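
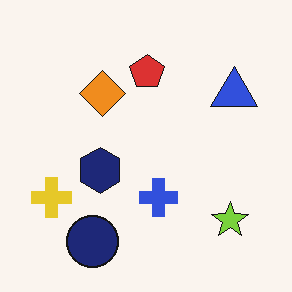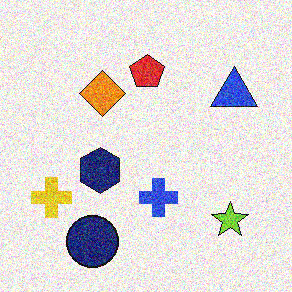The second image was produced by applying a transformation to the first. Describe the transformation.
Degraded with a thick layer of grain.

Random speckle covers the whole image, including the flat background.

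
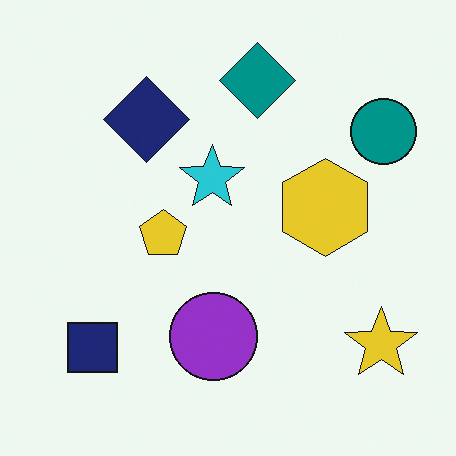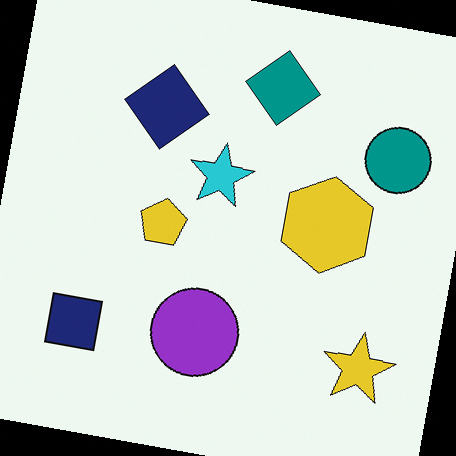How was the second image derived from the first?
The second image is the first rotated clockwise by a small amount.

Every shape is tilted by the same angle and the image corners show triangular fill wedges — a whole-image rotation by a non-right angle.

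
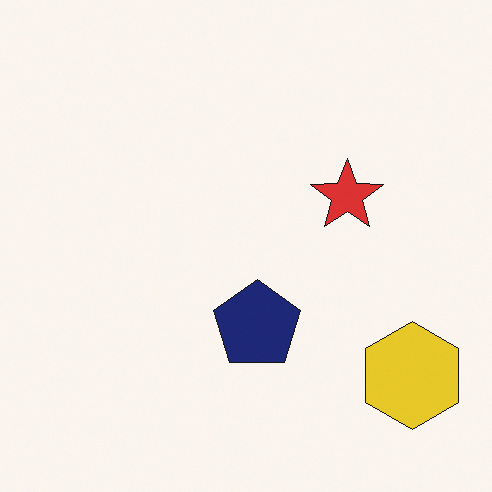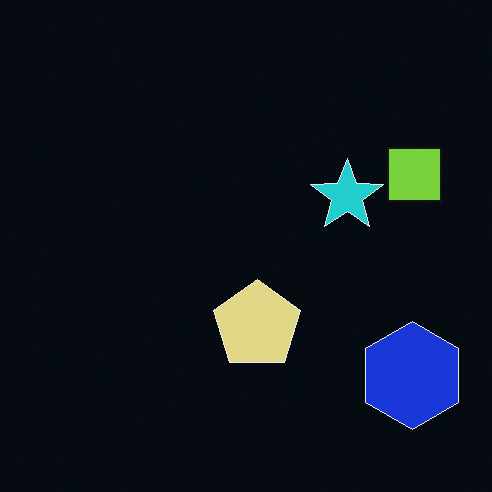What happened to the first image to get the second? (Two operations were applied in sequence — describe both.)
The image was color-inverted (negative), then overlaid with an additional lime square.

The light background has become dark and every shape's color is its complement — a photographic negative. A lime square appears in the second image that is absent from the first.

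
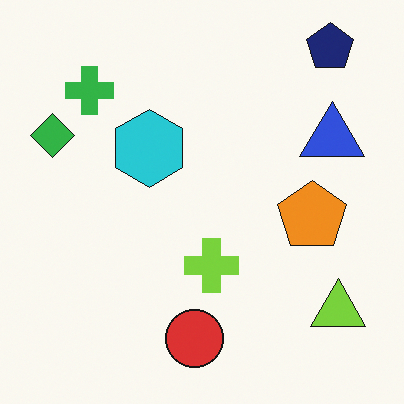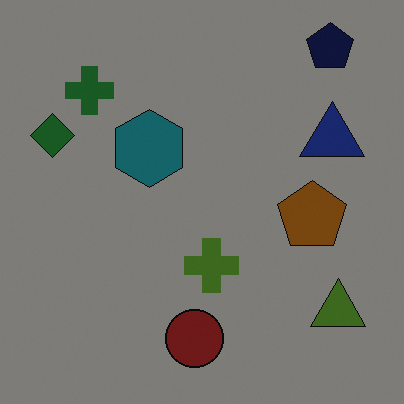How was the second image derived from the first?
The image was substantially darkened.

Every pixel — background and shapes alike — is uniformly darkened.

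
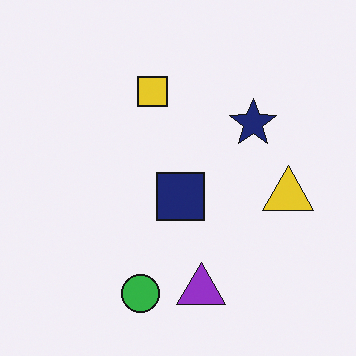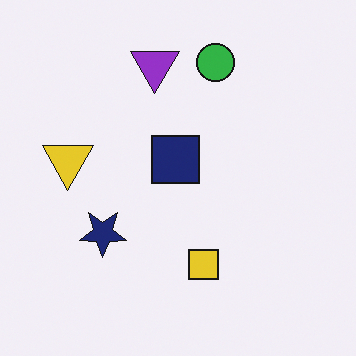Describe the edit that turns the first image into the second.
This is the original image rotated 180°.

The green circle sits in the bottom of the first image and the top of the second — consistent with a whole-image 180° rotation.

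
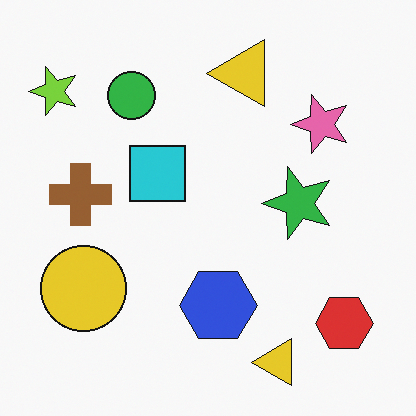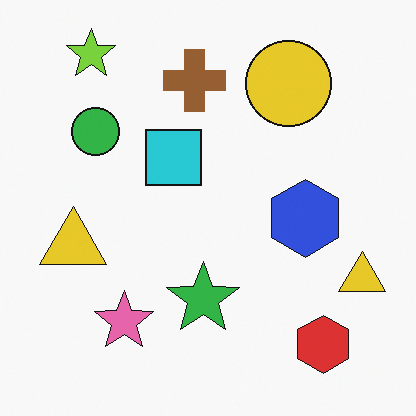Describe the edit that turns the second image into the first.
Transposed (reflected across the top-left ↔ bottom-right diagonal).

Shapes have swapped their row and column positions — what was in the top-right is now in the bottom-left — a diagonal reflection.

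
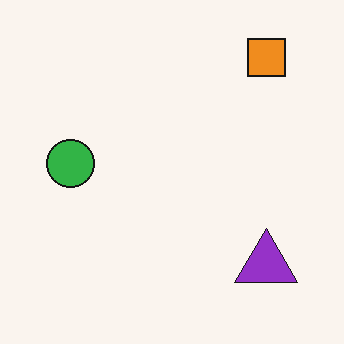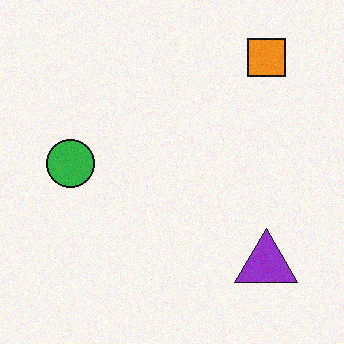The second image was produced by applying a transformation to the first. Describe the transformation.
It was degraded with light additive noise.

Random speckle covers the whole image, including the flat background.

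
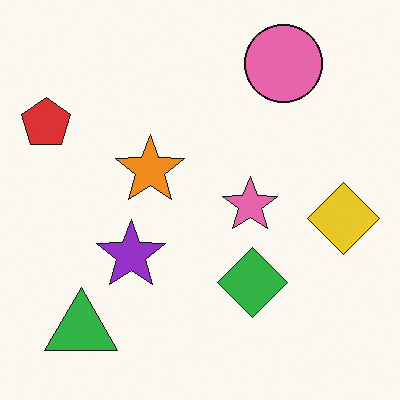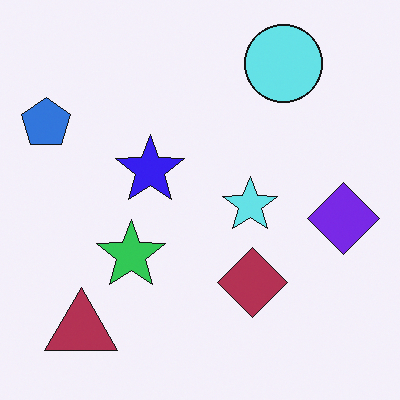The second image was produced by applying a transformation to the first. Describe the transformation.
Hue-shifted by a large amount.

Every shape's color has rotated by the same amount around the hue wheel — a uniform hue shift.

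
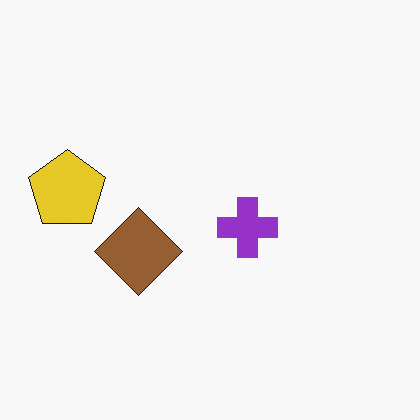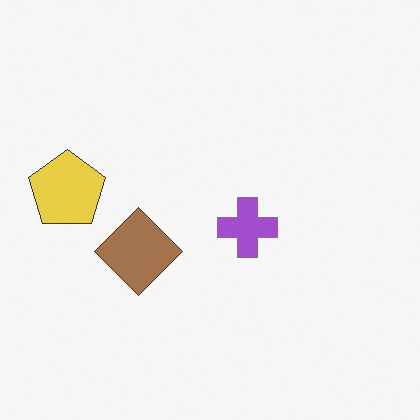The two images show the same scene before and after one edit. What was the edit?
It was given slightly reduced contrast.

Tones are pushed toward mid-grey across the whole image — a global contrast change.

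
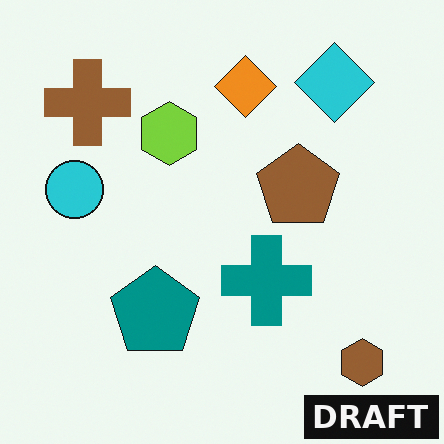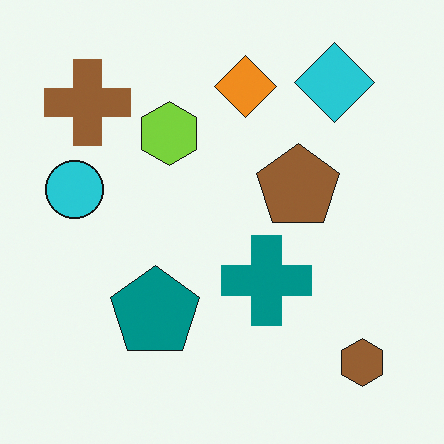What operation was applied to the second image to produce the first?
This is the original image watermarked with the text "DRAFT" in the lower-right corner.

A dark label reading "DRAFT" appears in the lower-right corner.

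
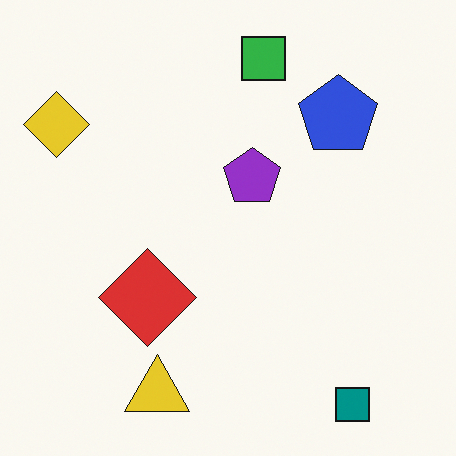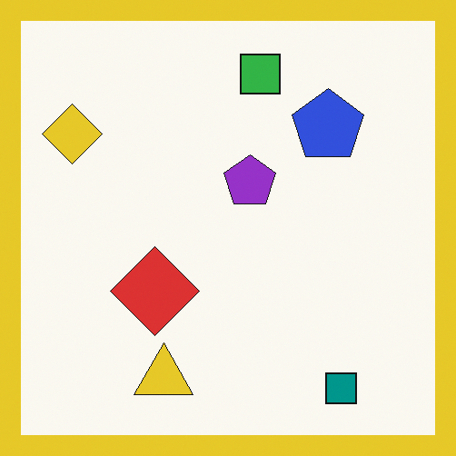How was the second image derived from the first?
It was framed with a yellow border.

A solid yellow frame runs around the edge of the second image, with the content slightly shrunk inside it.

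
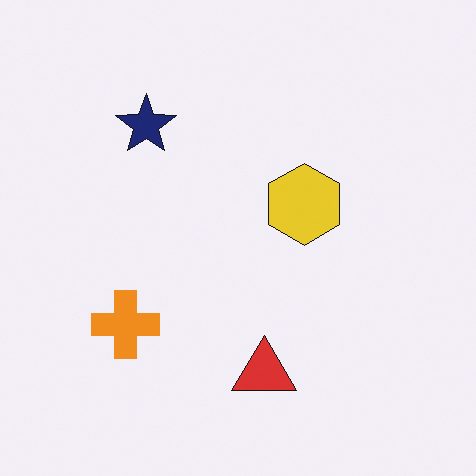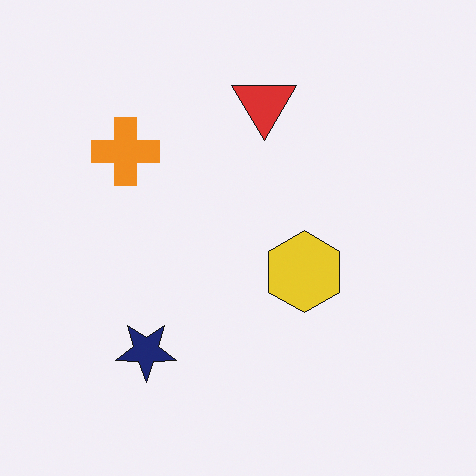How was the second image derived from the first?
This is the original image flipped vertically (top ↔ bottom).

The red triangle is in the bottom of the first image and the top of the second — shapes on opposite sides of the horizontal midline have swapped in a mirror flip.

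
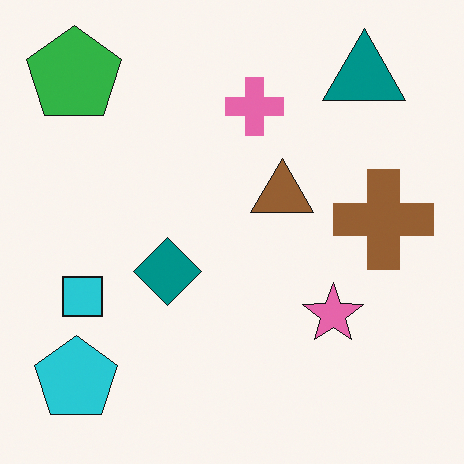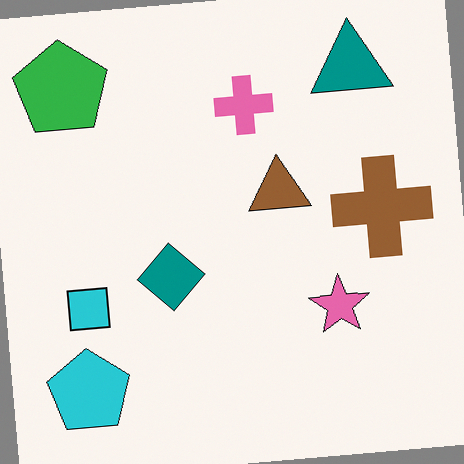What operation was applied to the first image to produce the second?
The image was rotated counter-clockwise by a few degrees.

Every shape is tilted by the same angle and the image corners show triangular fill wedges — a whole-image rotation by a non-right angle.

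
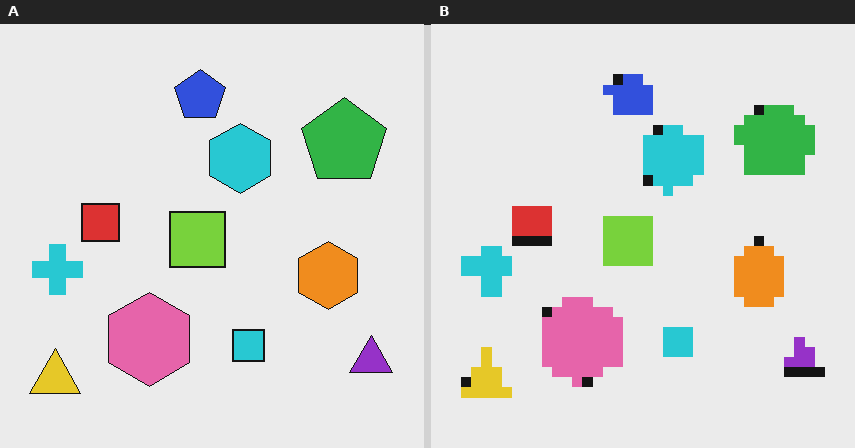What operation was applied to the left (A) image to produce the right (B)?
This is the original image coarsely pixelated.

Shapes are reduced to large square blocks; fine edges and outlines are lost — a downscale-then-upscale (mosaic) effect.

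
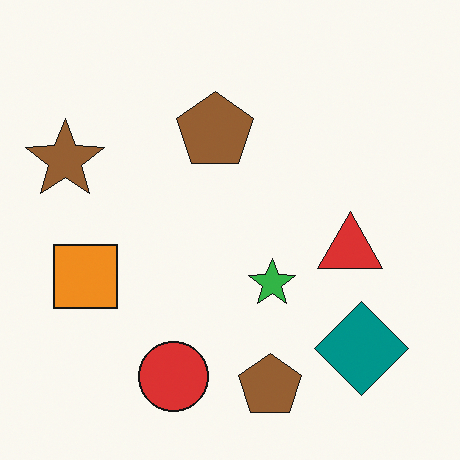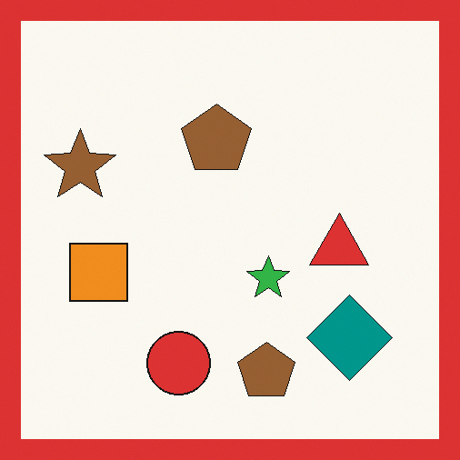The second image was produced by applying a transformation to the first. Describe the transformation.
Framed with a red border.

A solid red frame runs around the edge of the second image, with the content slightly shrunk inside it.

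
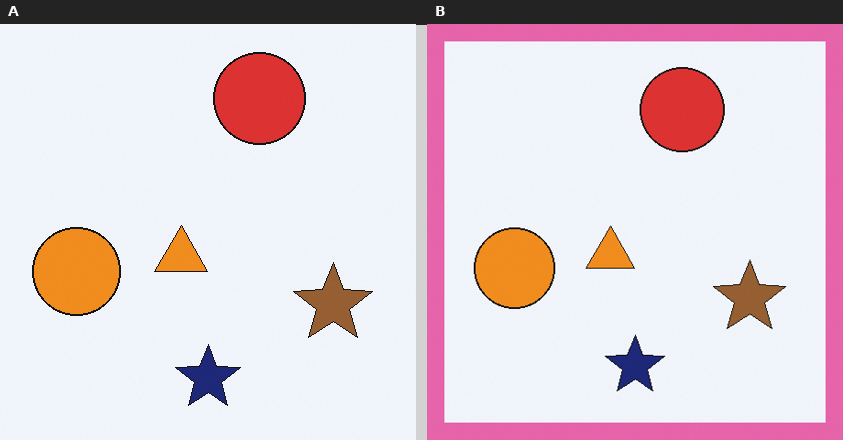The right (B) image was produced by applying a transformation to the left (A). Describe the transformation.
The right (B) image is the left (A) framed with a pink border.

A solid pink frame runs around the edge of the right (B) image, with the content slightly shrunk inside it.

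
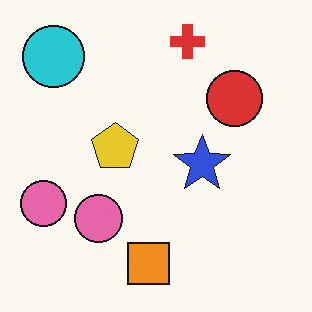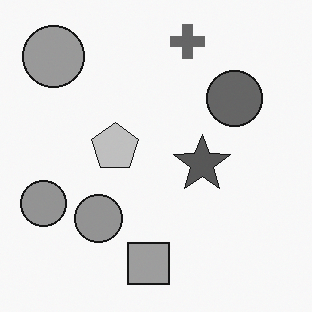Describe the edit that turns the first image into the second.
It was converted to grayscale.

All color is removed — every shape is now a shade of grey.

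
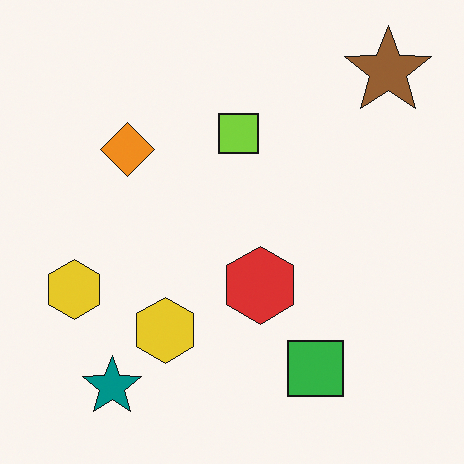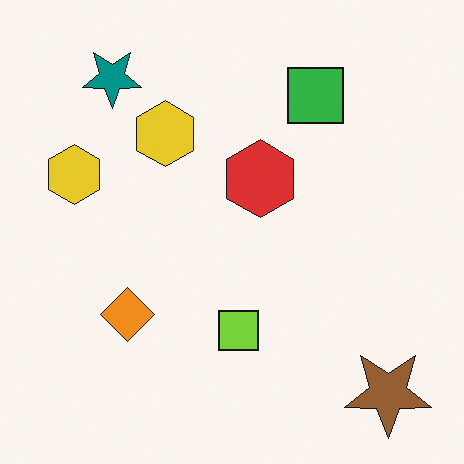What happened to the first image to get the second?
The image was flipped vertically (top ↔ bottom).

The brown star is in the top-right of the first image and the bottom-right of the second — shapes on opposite sides of the horizontal midline have swapped in a mirror flip.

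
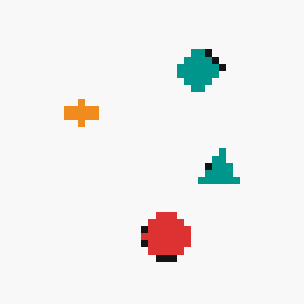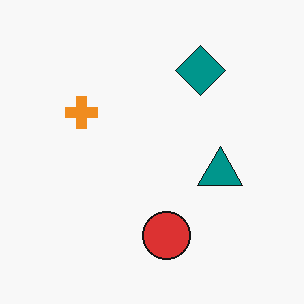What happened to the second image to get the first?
It was moderately pixelated.

Shapes are reduced to large square blocks; fine edges and outlines are lost — a downscale-then-upscale (mosaic) effect.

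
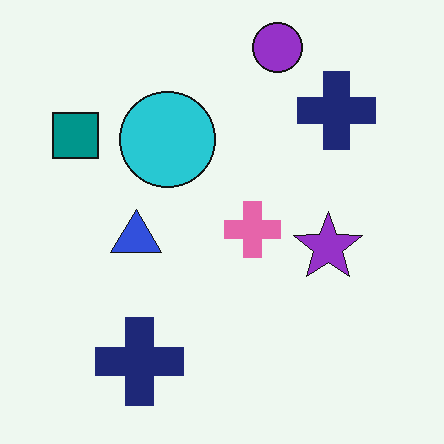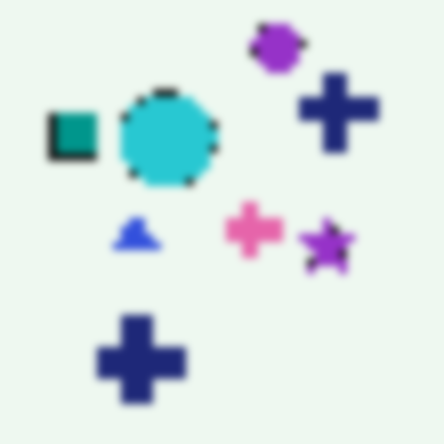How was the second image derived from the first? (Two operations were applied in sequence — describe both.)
The transformation is: moderately pixelated, then moderately blurred.

Shapes are reduced to large square blocks; fine edges and outlines are lost — a downscale-then-upscale (mosaic) effect. Shape edges and outlines are uniformly softened across the whole image.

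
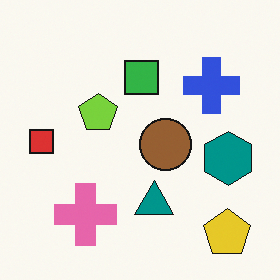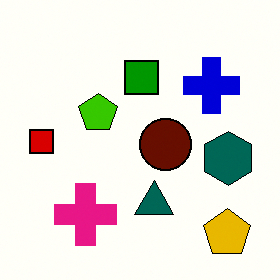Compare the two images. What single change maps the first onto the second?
The transformation is: boosted in contrast.

Tones are pushed away from mid-grey across the whole image — a global contrast change.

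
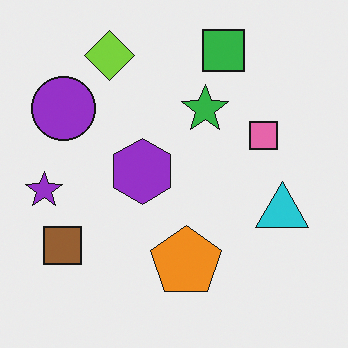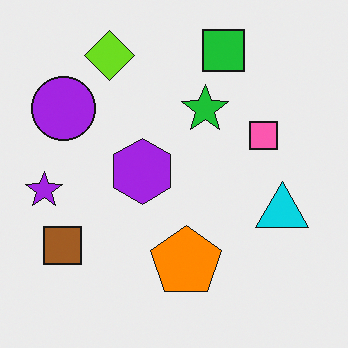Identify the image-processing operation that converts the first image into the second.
The image was slightly oversaturated.

All colors are more vivid — a global saturation change.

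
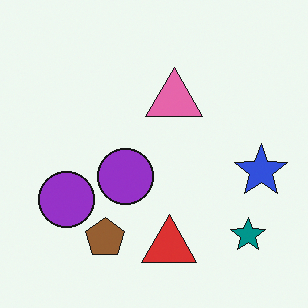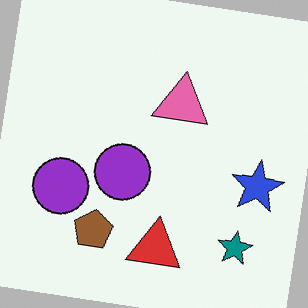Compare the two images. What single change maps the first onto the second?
Rotated clockwise by a slight angle.

Every shape is tilted by the same angle and the image corners show triangular fill wedges — a whole-image rotation by a non-right angle.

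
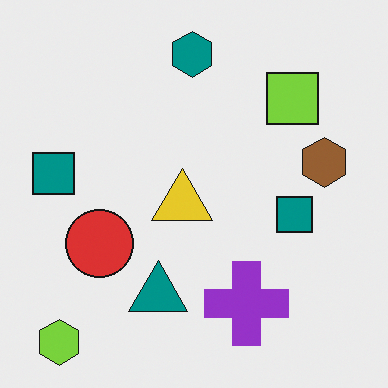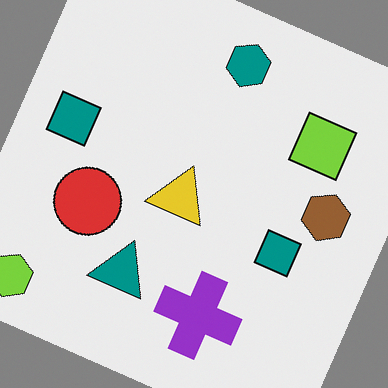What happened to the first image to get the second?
Rotated clockwise by a clearly visible amount.

Every shape is tilted by the same angle and the image corners show triangular fill wedges — a whole-image rotation by a non-right angle.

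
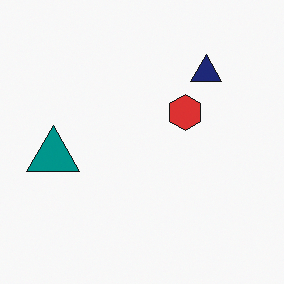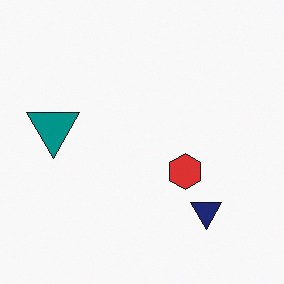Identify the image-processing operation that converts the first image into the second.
This is the original image flipped vertically (top ↔ bottom).

The navy triangle is in the top-right of the first image and the bottom-right of the second — shapes on opposite sides of the horizontal midline have swapped in a mirror flip.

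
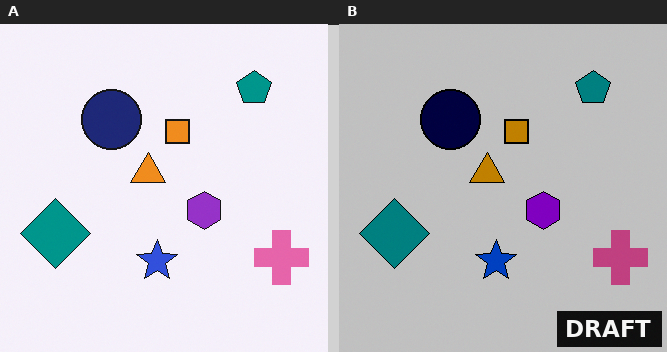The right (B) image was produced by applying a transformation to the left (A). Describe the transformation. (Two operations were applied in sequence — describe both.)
The transformation is: aggressively posterized, then watermarked with the text "DRAFT" in the lower-right corner.

Each flat color has snapped to a coarser quantized level — most visibly, the near-white background has dropped to a flat grey. A dark label reading "DRAFT" appears in the lower-right corner.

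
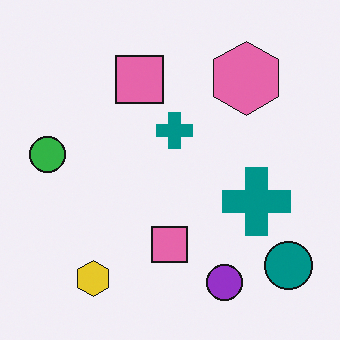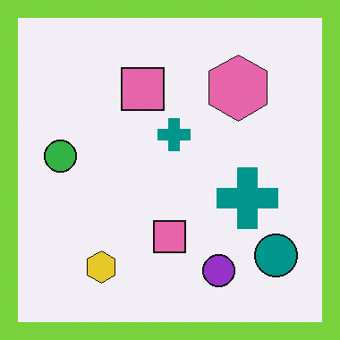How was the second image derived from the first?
The transformation is: framed with a lime border.

A solid lime frame runs around the edge of the second image, with the content slightly shrunk inside it.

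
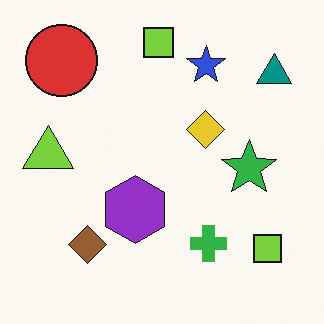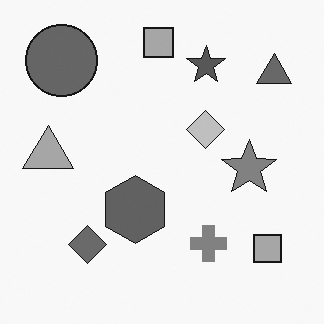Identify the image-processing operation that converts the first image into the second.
The second image is the first converted to grayscale.

All color is removed — every shape is now a shade of grey.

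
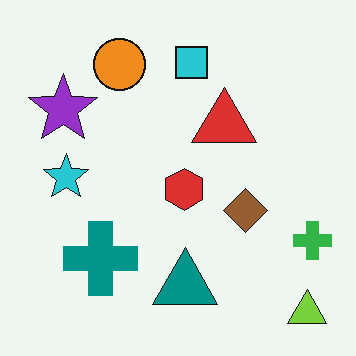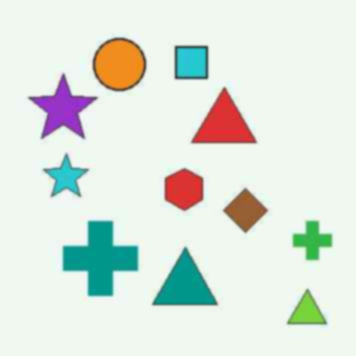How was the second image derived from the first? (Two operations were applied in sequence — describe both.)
The transformation is: JPEG-compressed with visible artifacts, then given a subtle gaussian blur.

Blocky 8×8 compression artifacts appear around shape edges and the flat background shows ringing — characteristic JPEG degradation. Shape edges and outlines are uniformly softened across the whole image.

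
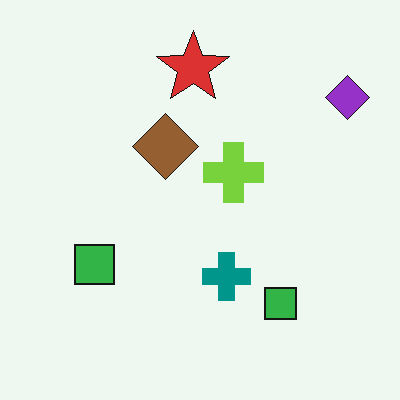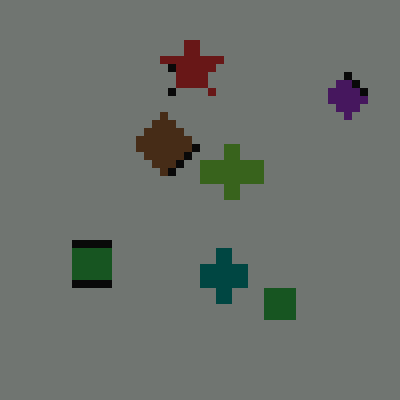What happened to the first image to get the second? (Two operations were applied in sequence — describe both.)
The second image is the first substantially darkened, then pixelated into visible square blocks.

Every pixel — background and shapes alike — is uniformly darkened. Shapes are reduced to large square blocks; fine edges and outlines are lost — a downscale-then-upscale (mosaic) effect.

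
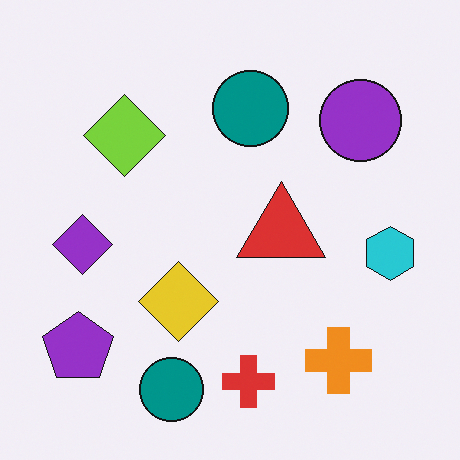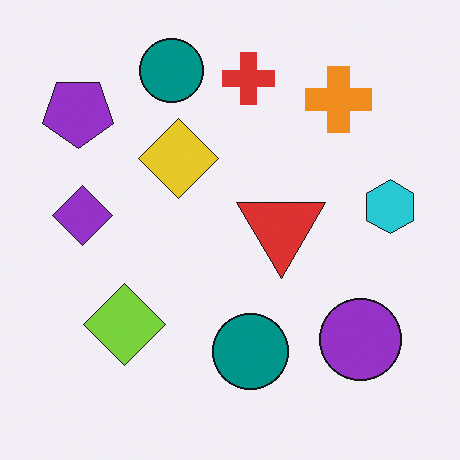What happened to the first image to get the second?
The image was flipped vertically (top ↔ bottom).

The red cross is in the bottom of the first image and the top of the second — shapes on opposite sides of the horizontal midline have swapped in a mirror flip.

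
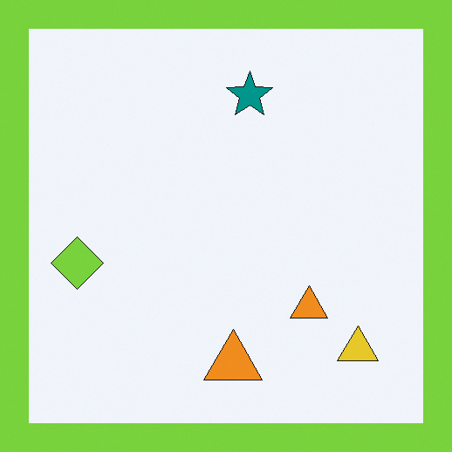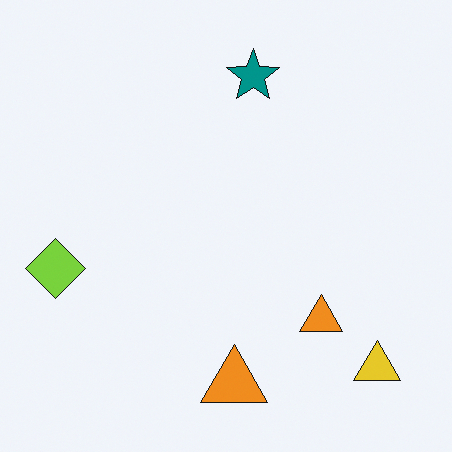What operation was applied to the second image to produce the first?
Framed with a lime border.

A solid lime frame runs around the edge of the first image, with the content slightly shrunk inside it.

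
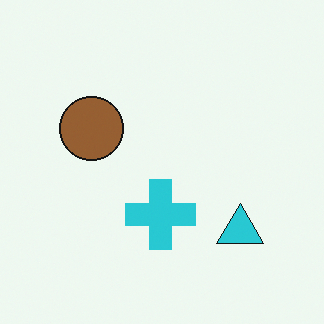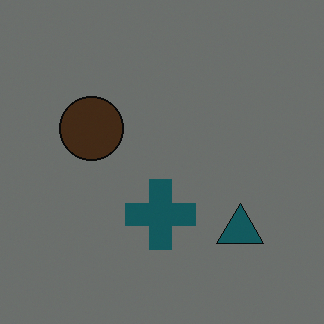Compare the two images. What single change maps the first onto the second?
Substantially darkened.

Every pixel — background and shapes alike — is uniformly darkened.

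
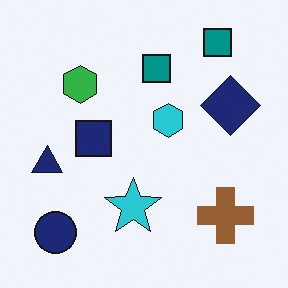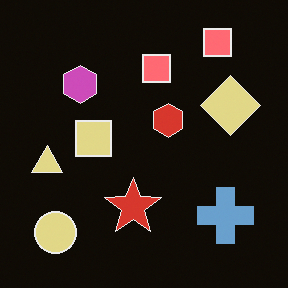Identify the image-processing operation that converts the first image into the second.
It was color-inverted (negative).

The light background has become dark and every shape's color is its complement — a photographic negative.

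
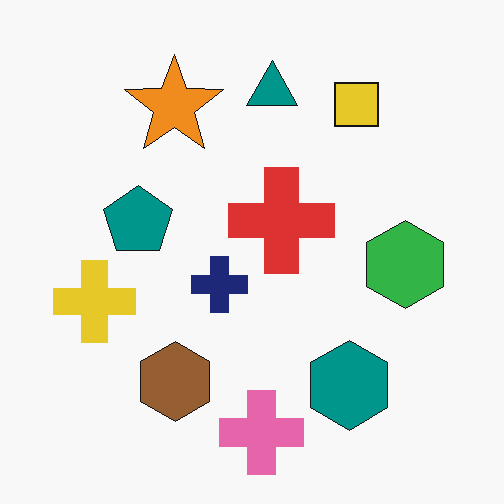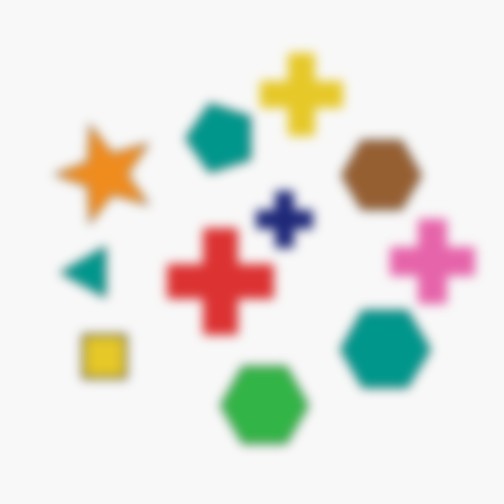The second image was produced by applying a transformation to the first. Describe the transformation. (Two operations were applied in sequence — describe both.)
Strongly gaussian-blurred, then transposed (reflected across the top-left ↔ bottom-right diagonal).

Shape edges and outlines are uniformly softened across the whole image. Shapes have swapped their row and column positions — what was in the top-right is now in the bottom-left — a diagonal reflection.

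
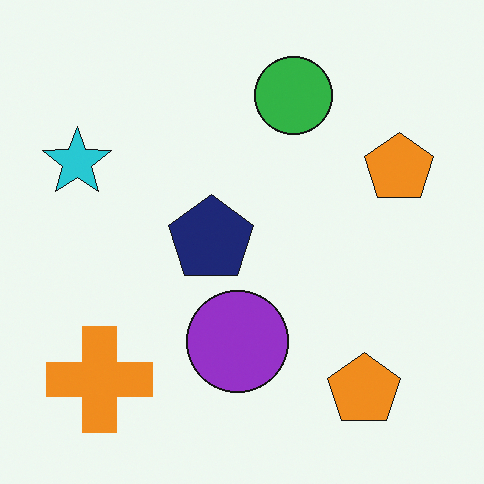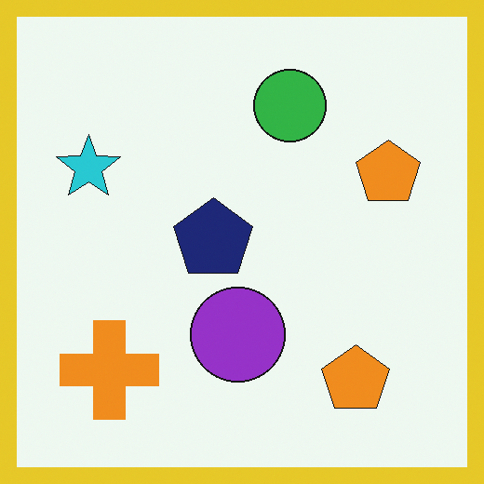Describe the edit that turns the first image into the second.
The transformation is: framed with a yellow border.

A solid yellow frame runs around the edge of the second image, with the content slightly shrunk inside it.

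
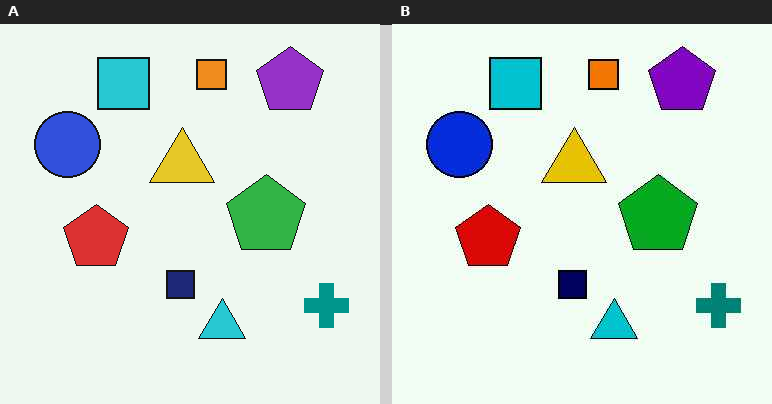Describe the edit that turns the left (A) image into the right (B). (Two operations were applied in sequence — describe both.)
The transformation is: given slightly increased contrast, then given moderate JPEG compression.

Tones are pushed away from mid-grey across the whole image — a global contrast change. Blocky 8×8 compression artifacts appear around shape edges and the flat background shows ringing — characteristic JPEG degradation.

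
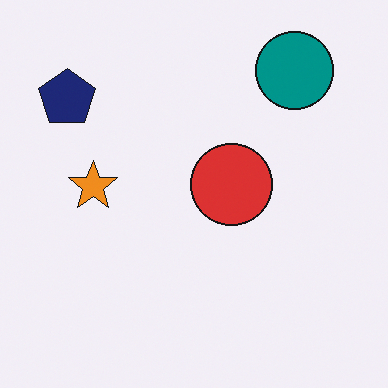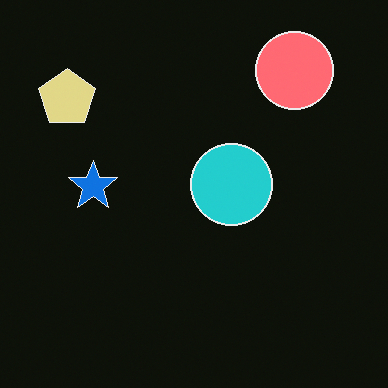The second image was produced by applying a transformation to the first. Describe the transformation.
This is the original image color-inverted (negative).

The light background has become dark and every shape's color is its complement — a photographic negative.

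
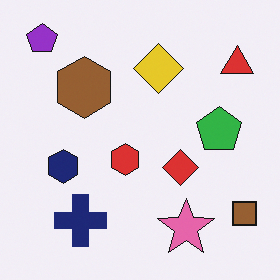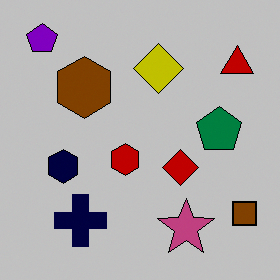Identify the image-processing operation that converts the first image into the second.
The image was heavily posterized to just a handful of flat colors.

Each flat color has snapped to a coarser quantized level — most visibly, the near-white background has dropped to a flat grey.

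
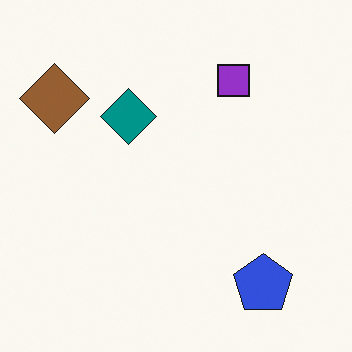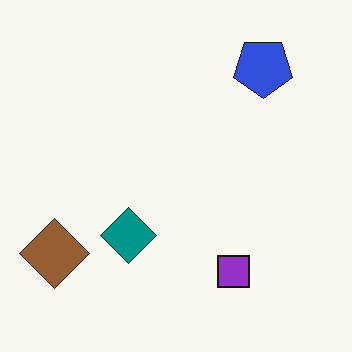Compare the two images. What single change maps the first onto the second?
This is the original image flipped vertically (top ↔ bottom).

The blue pentagon is in the bottom-right of the first image and the top-right of the second — shapes on opposite sides of the horizontal midline have swapped in a mirror flip.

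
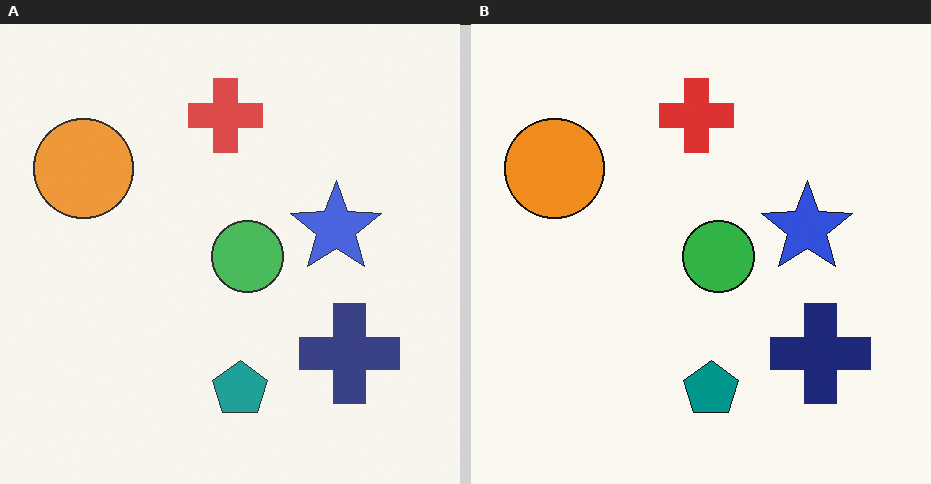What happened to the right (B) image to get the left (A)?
Given slightly reduced contrast.

Tones are pushed toward mid-grey across the whole image — a global contrast change.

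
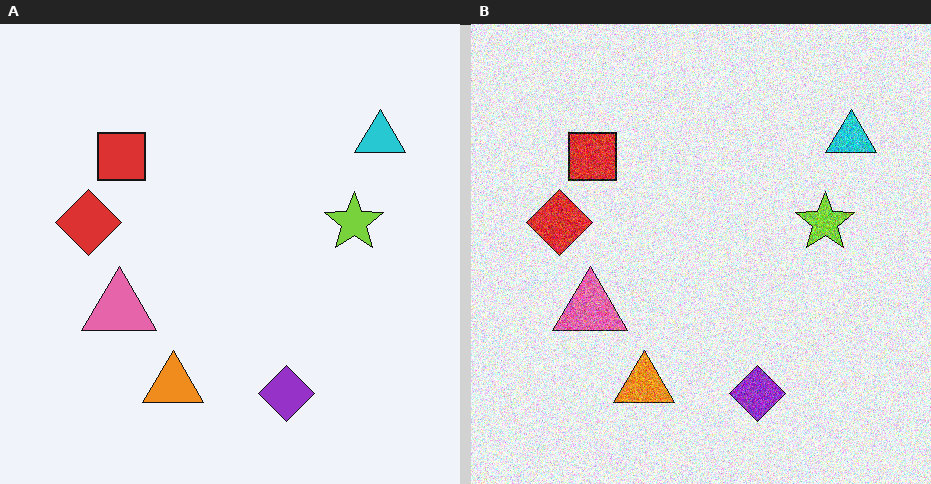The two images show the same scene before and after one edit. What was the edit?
The right (B) image is the left (A) degraded with heavy additive noise.

Random speckle covers the whole image, including the flat background.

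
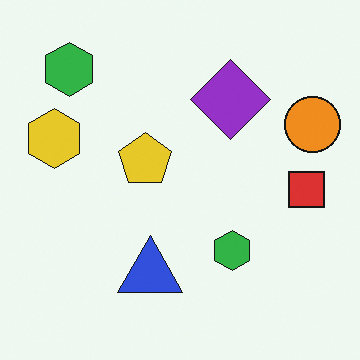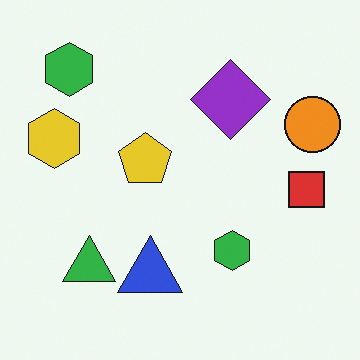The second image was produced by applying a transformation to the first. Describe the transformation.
It was overlaid with an additional green triangle.

A green triangle appears in the second image that is absent from the first.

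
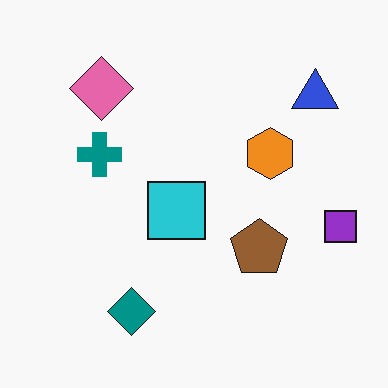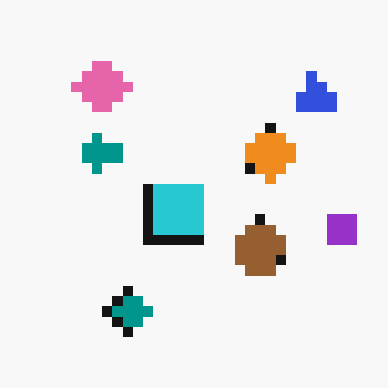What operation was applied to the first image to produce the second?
The second image is the first coarsely pixelated.

Shapes are reduced to large square blocks; fine edges and outlines are lost — a downscale-then-upscale (mosaic) effect.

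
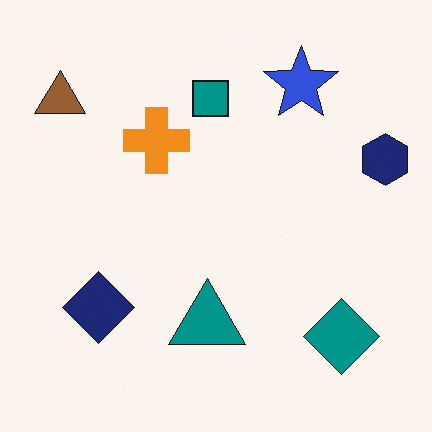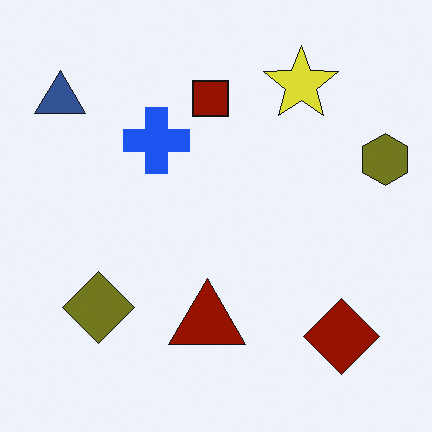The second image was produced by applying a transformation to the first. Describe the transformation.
It was hue-shifted by a large amount.

Every shape's color has rotated by the same amount around the hue wheel — a uniform hue shift.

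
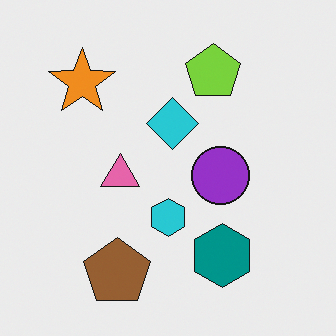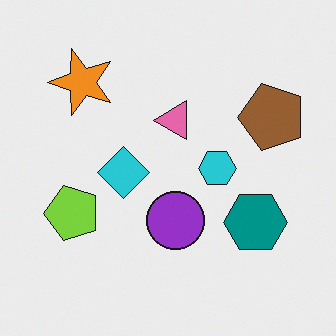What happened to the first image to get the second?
This is the original image transposed (reflected across the top-left ↔ bottom-right diagonal).

Shapes have swapped their row and column positions — what was in the top-right is now in the bottom-left — a diagonal reflection.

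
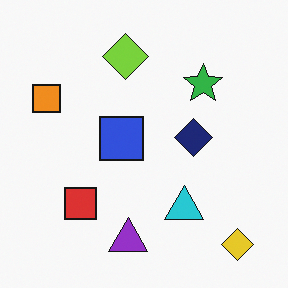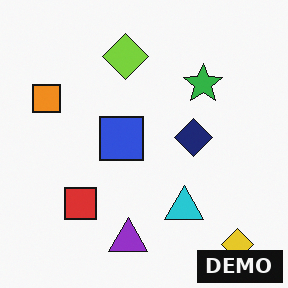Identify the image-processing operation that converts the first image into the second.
This is the original image watermarked with the text "DEMO" in the lower-right corner.

A dark label reading "DEMO" appears in the lower-right corner.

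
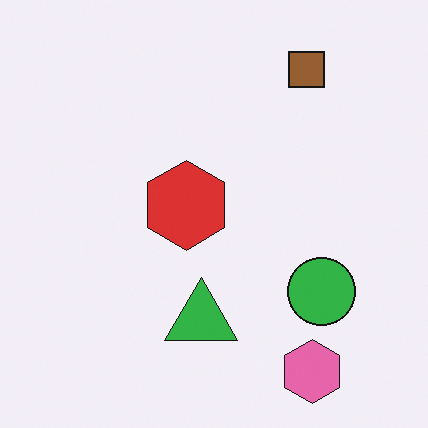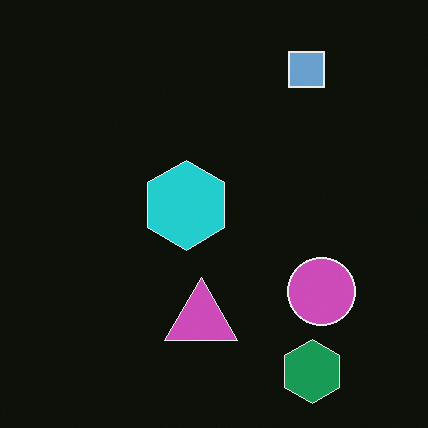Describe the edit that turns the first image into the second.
The transformation is: color-inverted (negative).

The light background has become dark and every shape's color is its complement — a photographic negative.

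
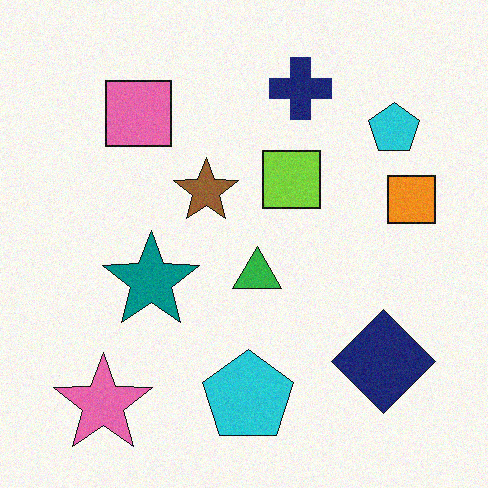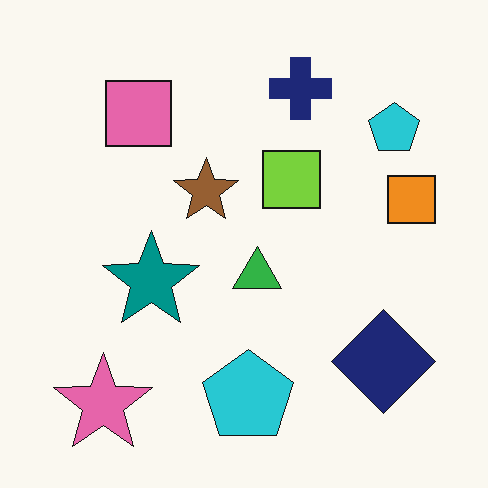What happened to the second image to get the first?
The image was degraded with light additive noise.

Random speckle covers the whole image, including the flat background.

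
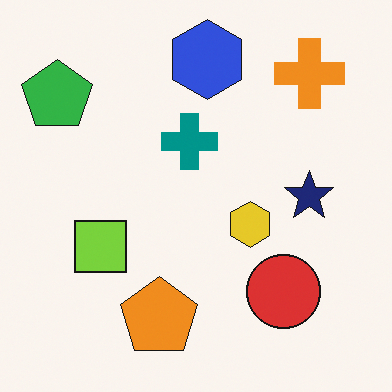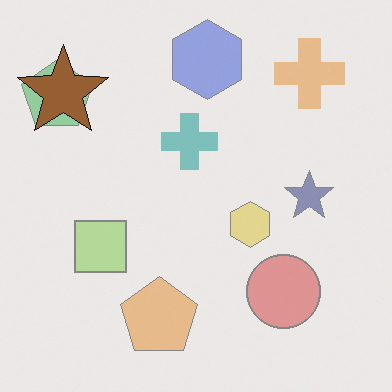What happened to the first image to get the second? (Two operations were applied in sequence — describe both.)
The image was given much lower contrast, then overlaid with an additional brown star.

Tones are pushed toward mid-grey across the whole image — a global contrast change. A brown star appears in the second image that is absent from the first.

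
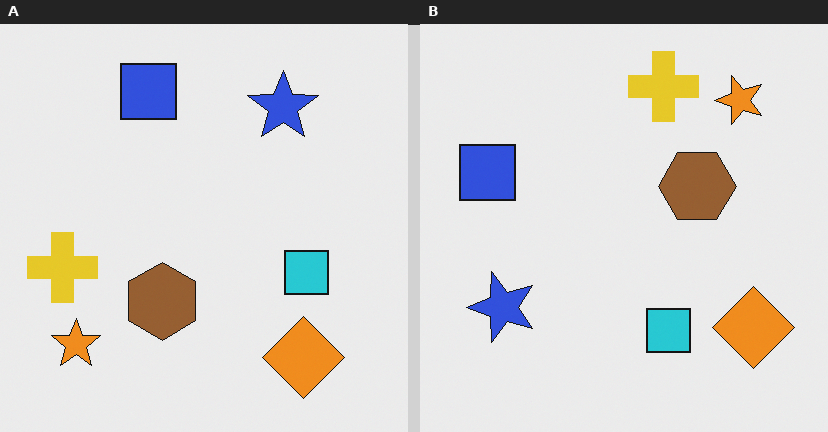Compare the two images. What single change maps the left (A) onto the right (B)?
The transformation is: transposed (reflected across the top-left ↔ bottom-right diagonal).

Shapes have swapped their row and column positions — what was in the top-right is now in the bottom-left — a diagonal reflection.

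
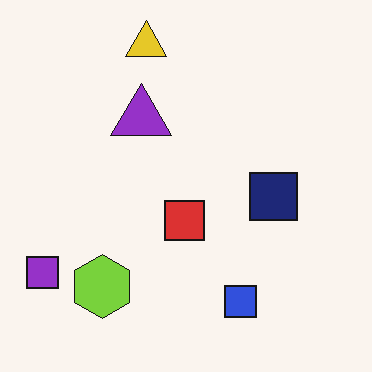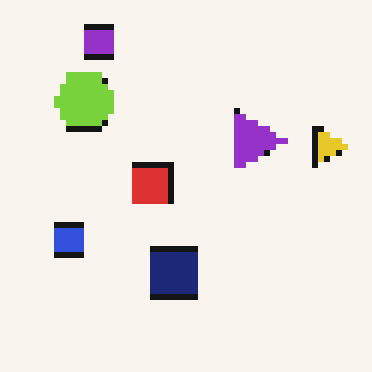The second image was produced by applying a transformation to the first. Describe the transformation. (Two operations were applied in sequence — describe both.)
The transformation is: rotated 90° clockwise, then moderately pixelated.

The purple square sits in the bottom-left of the first image and the top-left of the second — consistent with a whole-image 90° clockwise rotation. Shapes are reduced to large square blocks; fine edges and outlines are lost — a downscale-then-upscale (mosaic) effect.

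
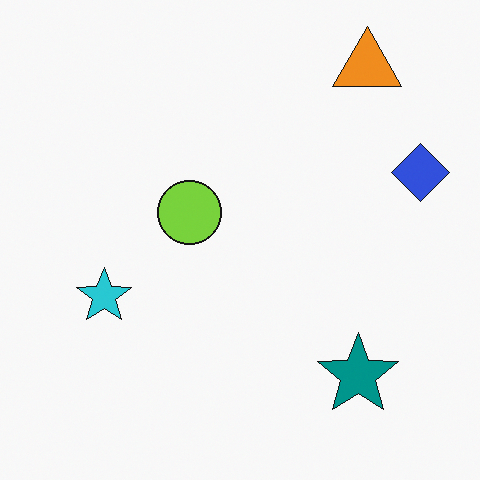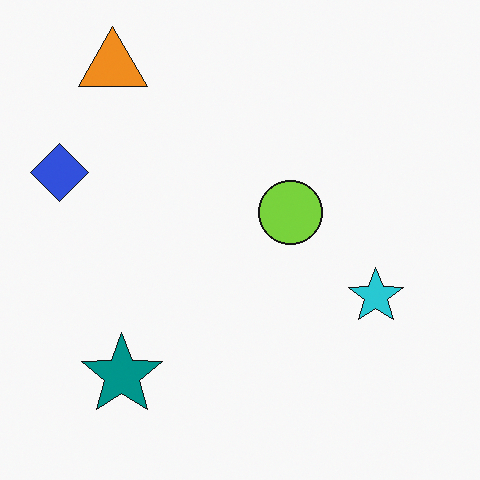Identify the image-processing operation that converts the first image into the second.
The image was flipped horizontally (left ↔ right).

The blue diamond is in the right of the first image and the left of the second — shapes on opposite sides of the vertical midline have swapped in a mirror flip.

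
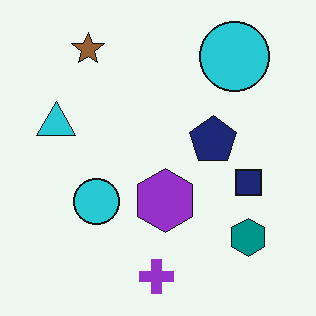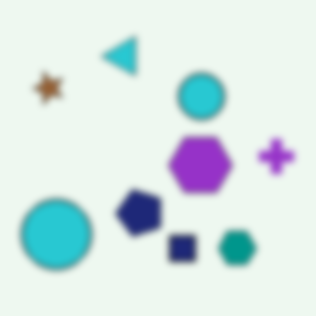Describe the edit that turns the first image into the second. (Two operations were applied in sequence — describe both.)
This is the original image transposed (reflected across the top-left ↔ bottom-right diagonal), then noticeably gaussian-blurred.

Shapes have swapped their row and column positions — what was in the top-right is now in the bottom-left — a diagonal reflection. Shape edges and outlines are uniformly softened across the whole image.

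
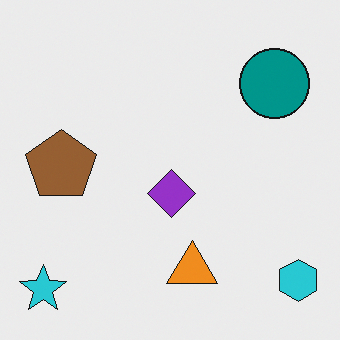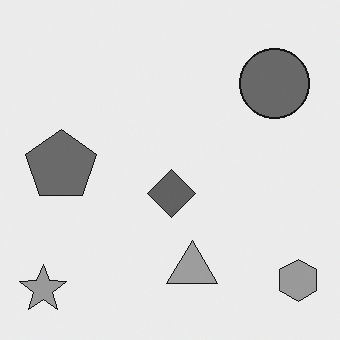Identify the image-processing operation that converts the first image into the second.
The transformation is: converted to grayscale.

All color is removed — every shape is now a shade of grey.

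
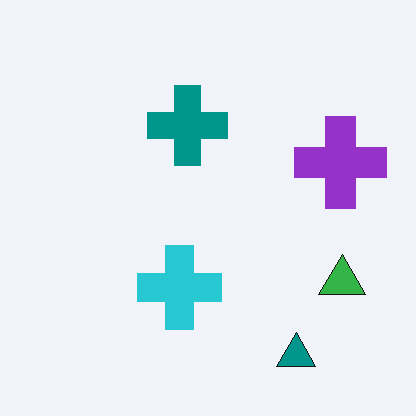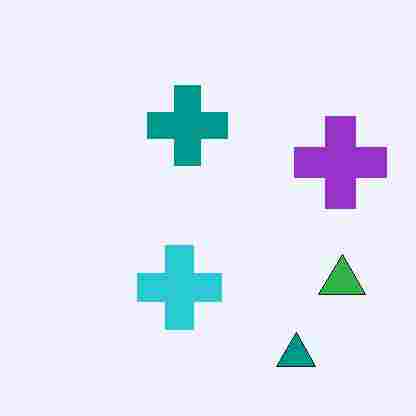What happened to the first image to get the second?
The second image is the first heavily JPEG-compressed with obvious blocking artifacts.

Blocky 8×8 compression artifacts appear around shape edges and the flat background shows ringing — characteristic JPEG degradation.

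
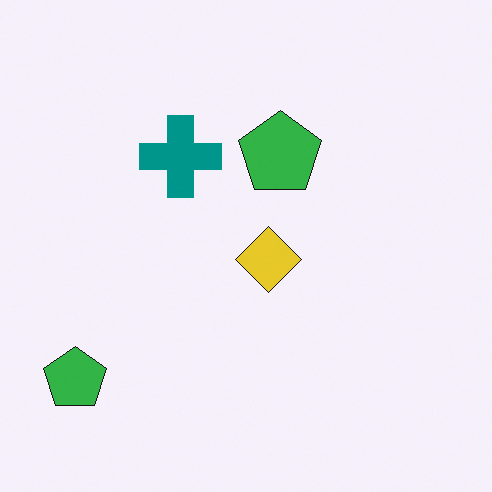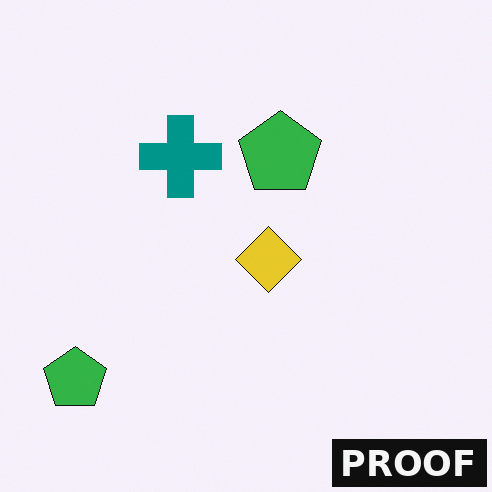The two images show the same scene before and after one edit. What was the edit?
The transformation is: watermarked with the text "PROOF" in the lower-right corner.

A dark label reading "PROOF" appears in the lower-right corner.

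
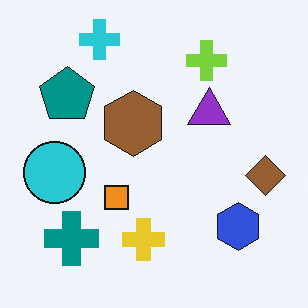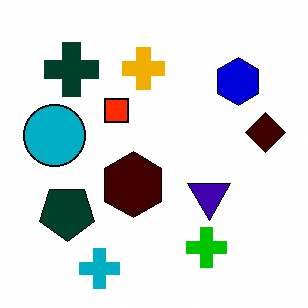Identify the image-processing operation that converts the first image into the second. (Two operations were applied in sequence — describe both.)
The second image is the first given much higher contrast, then flipped vertically (top ↔ bottom).

Tones are pushed away from mid-grey across the whole image — a global contrast change. The cyan cross is in the top-left of the first image and the bottom-left of the second — shapes on opposite sides of the horizontal midline have swapped in a mirror flip.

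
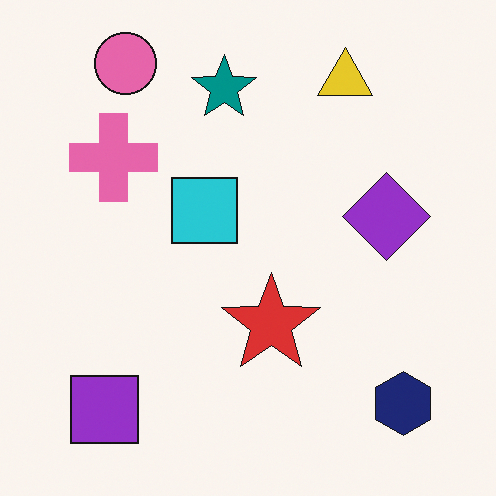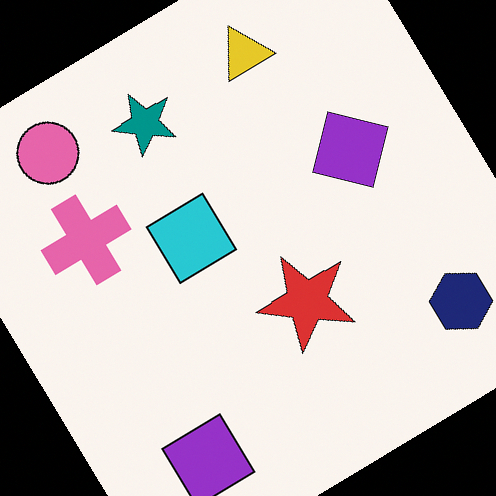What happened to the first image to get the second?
Rotated counter-clockwise by a large amount — several tens of degrees.

Every shape is tilted by the same angle and the image corners show triangular fill wedges — a whole-image rotation by a non-right angle.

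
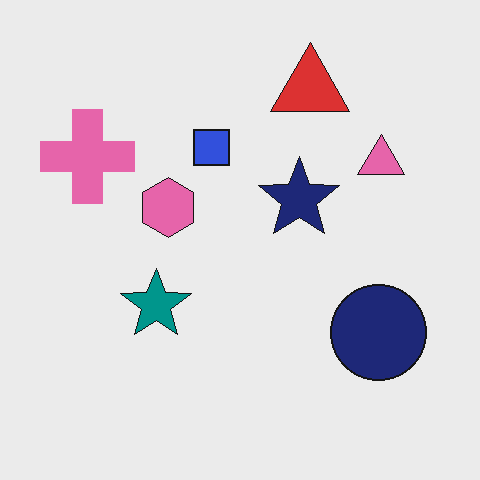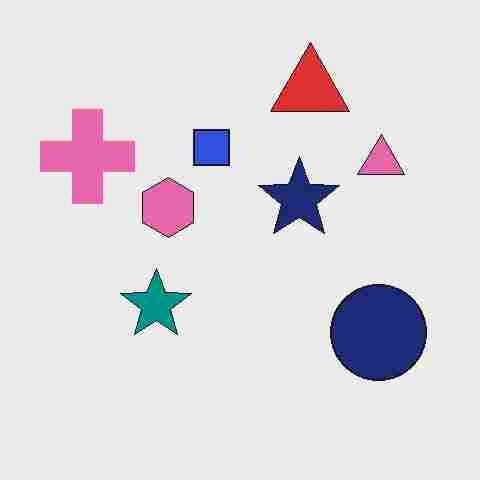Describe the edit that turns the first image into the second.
This is the original image degraded with heavy JPEG compression.

Blocky 8×8 compression artifacts appear around shape edges and the flat background shows ringing — characteristic JPEG degradation.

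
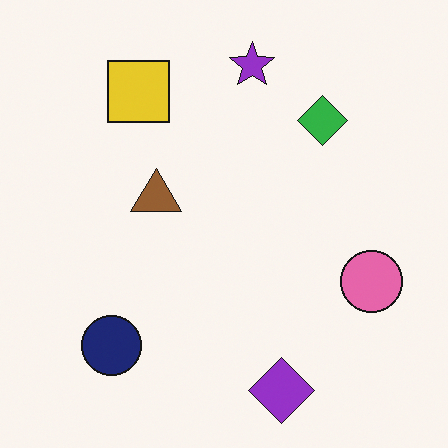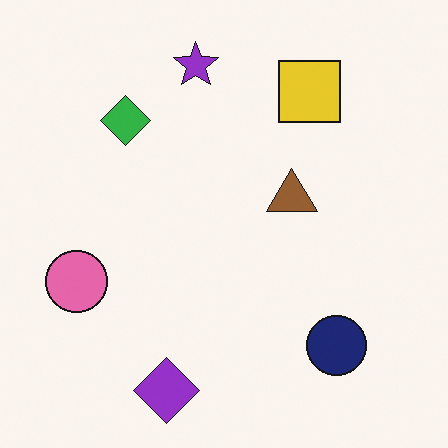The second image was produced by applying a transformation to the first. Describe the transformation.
It was flipped horizontally (left ↔ right).

The pink circle is in the right of the first image and the left of the second — shapes on opposite sides of the vertical midline have swapped in a mirror flip.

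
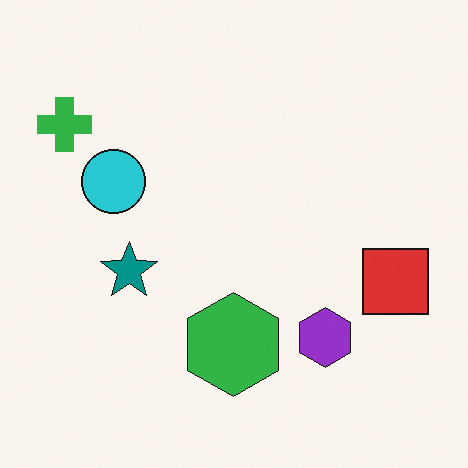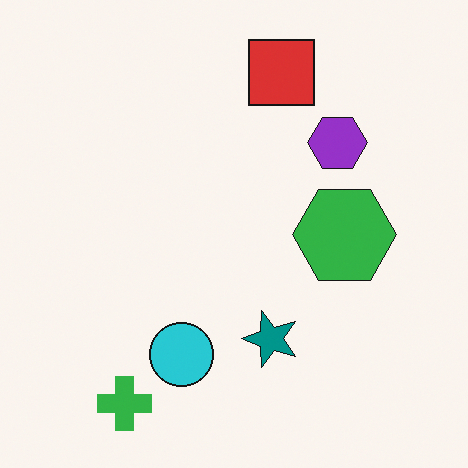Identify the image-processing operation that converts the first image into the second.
The second image is the first rotated 90° counter-clockwise.

The green cross sits in the top-left of the first image and the bottom-left of the second — consistent with a whole-image 90° counter-clockwise rotation.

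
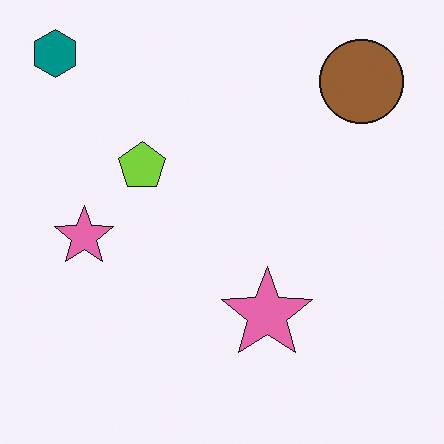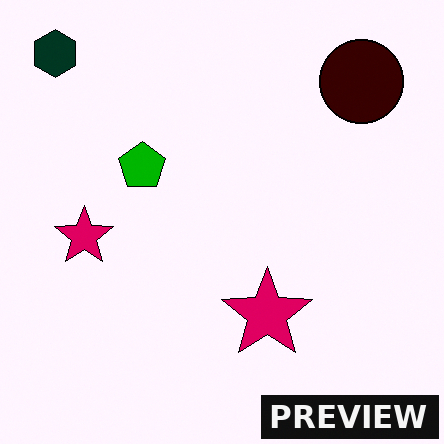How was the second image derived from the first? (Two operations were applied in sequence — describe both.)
Given much higher contrast, then watermarked with the text "PREVIEW" in the lower-right corner.

Tones are pushed away from mid-grey across the whole image — a global contrast change. A dark label reading "PREVIEW" appears in the lower-right corner.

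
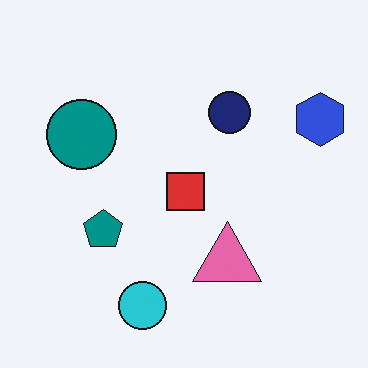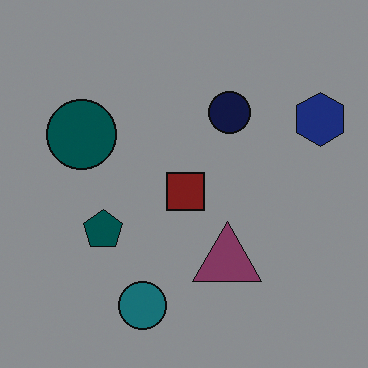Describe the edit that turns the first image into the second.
The second image is the first noticeably darkened.

Every pixel — background and shapes alike — is uniformly darkened.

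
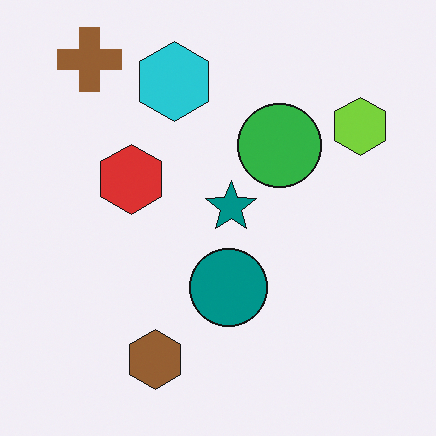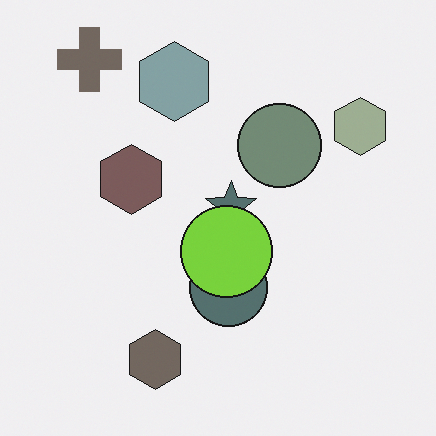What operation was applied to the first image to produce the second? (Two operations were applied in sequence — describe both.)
It was heavily desaturated, then overlaid with an additional lime circle.

All colors are more muted and greyish — a global saturation change. A lime circle appears in the second image that is absent from the first.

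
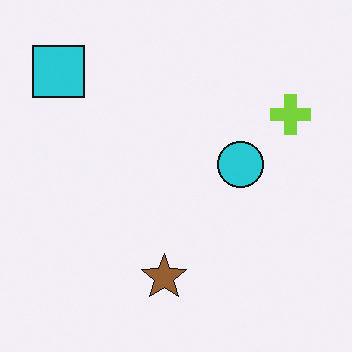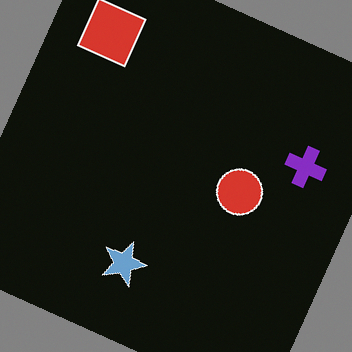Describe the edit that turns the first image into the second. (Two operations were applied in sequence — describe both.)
The transformation is: color-inverted (negative), then rotated clockwise by a clearly visible amount.

The light background has become dark and every shape's color is its complement — a photographic negative. Every shape is tilted by the same angle and the image corners show triangular fill wedges — a whole-image rotation by a non-right angle.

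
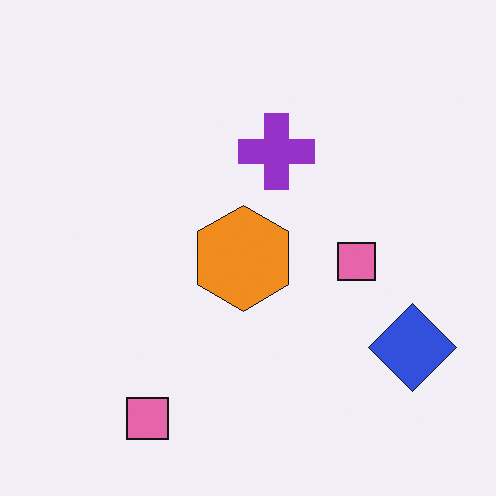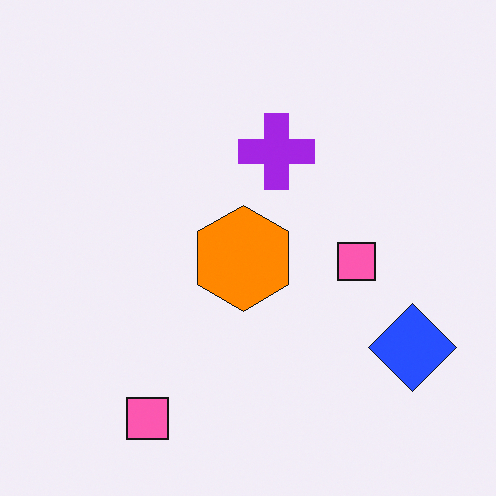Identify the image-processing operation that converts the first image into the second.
This is the original image slightly oversaturated.

All colors are more vivid — a global saturation change.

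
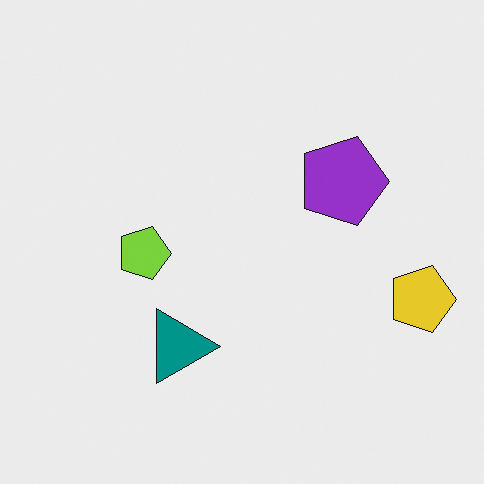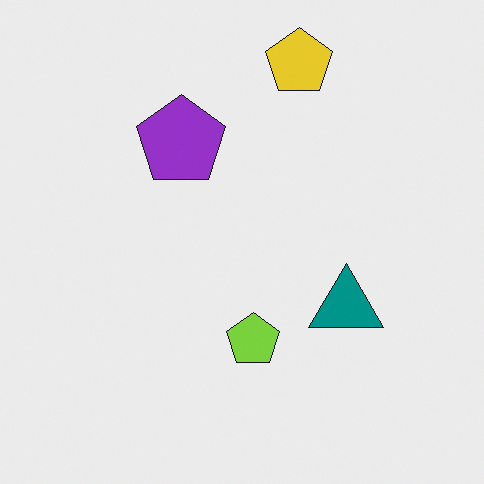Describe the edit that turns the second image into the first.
It was rotated 90° clockwise.

The yellow pentagon sits in the top of the second image and the right of the first — consistent with a whole-image 90° clockwise rotation.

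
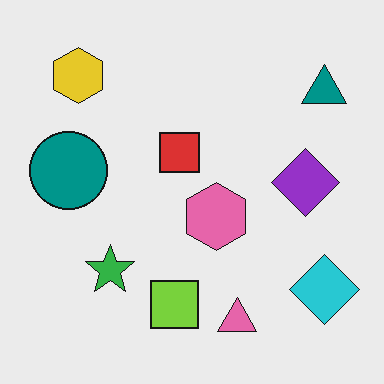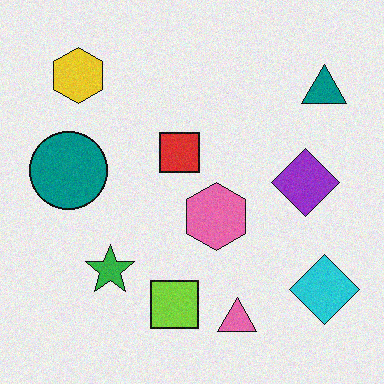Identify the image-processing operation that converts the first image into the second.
The image was degraded with a light layer of grain.

Random speckle covers the whole image, including the flat background.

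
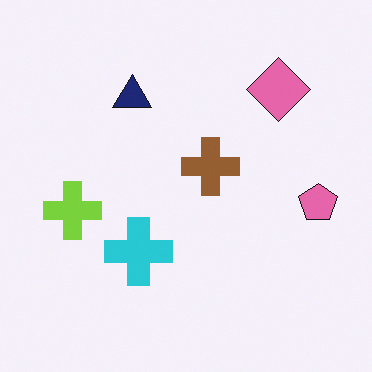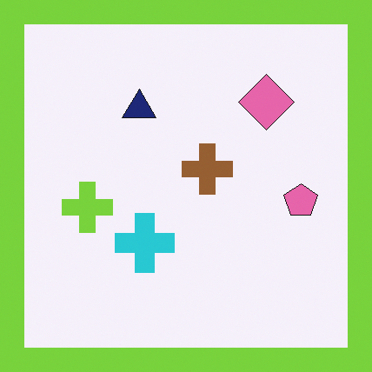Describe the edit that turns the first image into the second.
This is the original image framed with a lime border.

A solid lime frame runs around the edge of the second image, with the content slightly shrunk inside it.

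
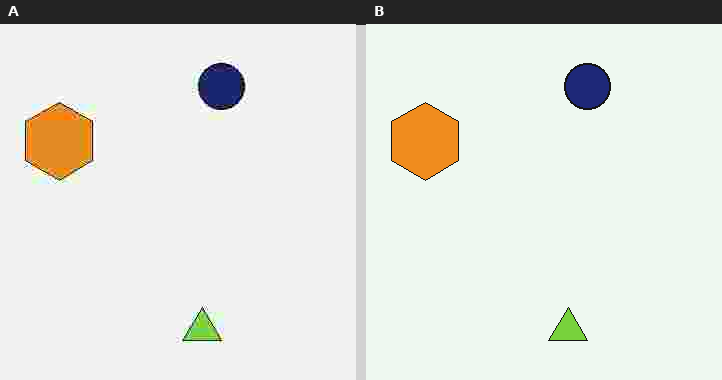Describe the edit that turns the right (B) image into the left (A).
This is the original image heavily JPEG-compressed with obvious blocking artifacts.

Blocky 8×8 compression artifacts appear around shape edges and the flat background shows ringing — characteristic JPEG degradation.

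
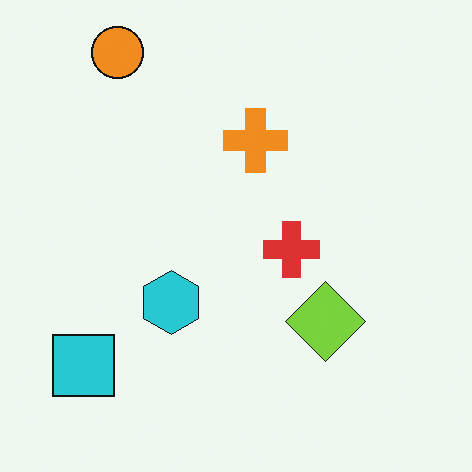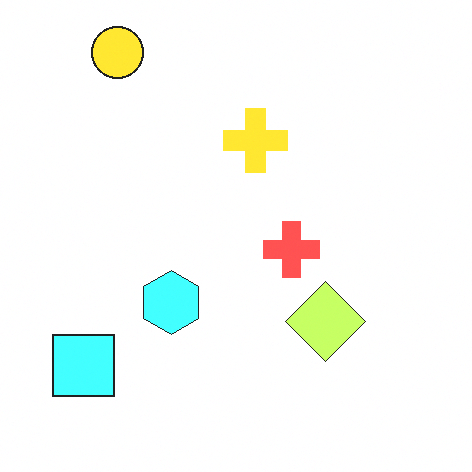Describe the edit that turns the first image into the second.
The second image is the first noticeably brightened.

Every pixel — background and shapes alike — is uniformly brightened.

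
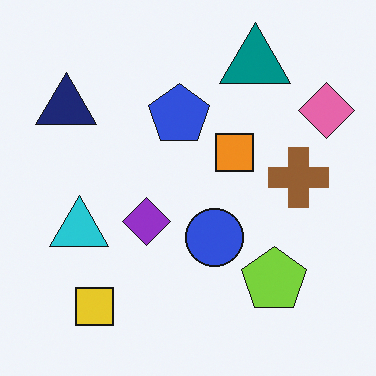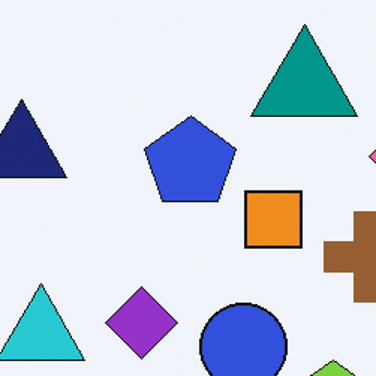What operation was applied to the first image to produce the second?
It was cropped to a modestly smaller region and rescaled.

The visible shapes are larger and the field of view is narrower; shapes near the original edges may be partly or wholly outside the frame — a crop-and-rescale.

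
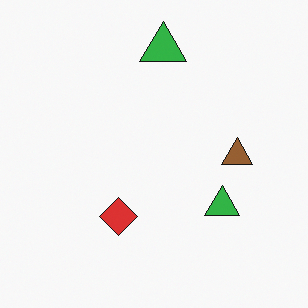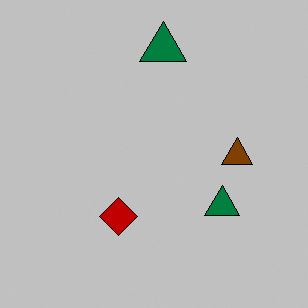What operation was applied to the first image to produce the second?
The image was aggressively posterized.

Each flat color has snapped to a coarser quantized level — most visibly, the near-white background has dropped to a flat grey.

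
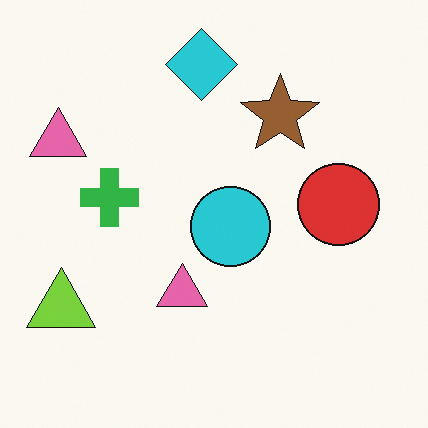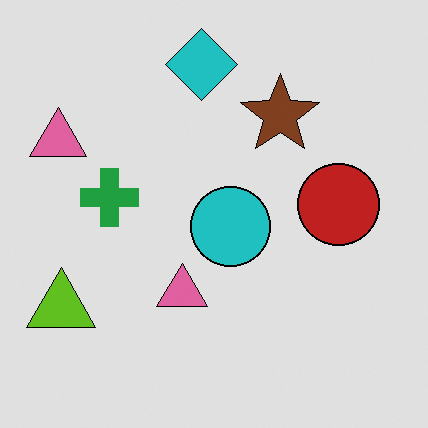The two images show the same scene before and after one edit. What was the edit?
The image was posterized to a reduced palette.

Each flat color has snapped to a coarser quantized level — most visibly, the near-white background has dropped to a flat grey.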